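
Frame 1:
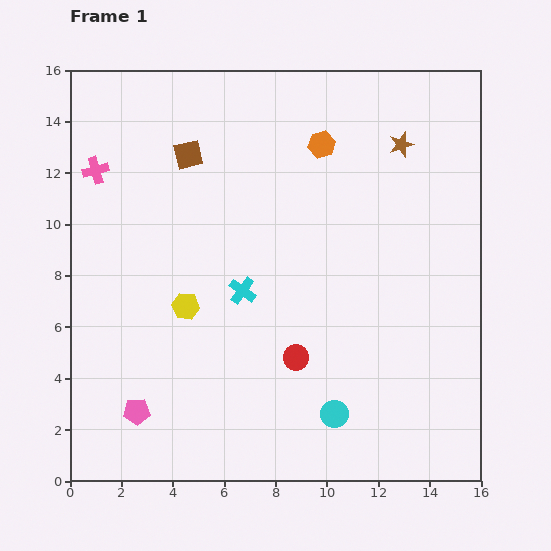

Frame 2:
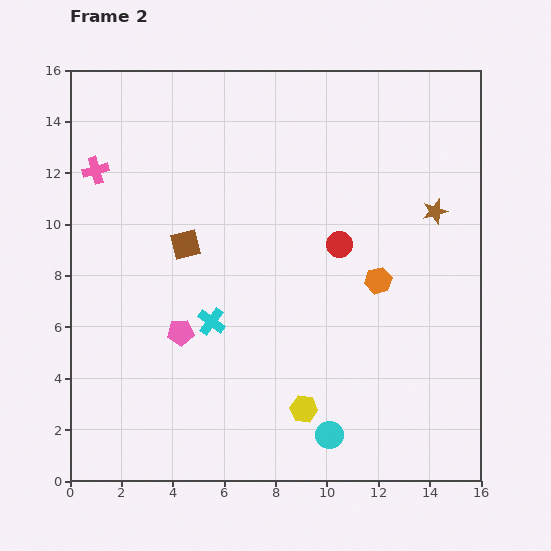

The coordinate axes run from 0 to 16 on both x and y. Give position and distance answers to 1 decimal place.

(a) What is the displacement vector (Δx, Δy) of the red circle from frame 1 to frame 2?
(1.7, 4.4)

The red circle was at (8.8, 4.8) in frame 1 and (10.5, 9.2) in frame 2.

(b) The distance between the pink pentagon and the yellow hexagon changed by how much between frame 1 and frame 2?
+1.2

Distance in frame 1: 4.5. Distance in frame 2: 5.7.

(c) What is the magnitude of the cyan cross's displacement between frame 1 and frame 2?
1.7

The cyan cross moved from (6.7, 7.4) to (5.5, 6.2), a distance of √(1.2² + 1.2²) ≈ 1.7.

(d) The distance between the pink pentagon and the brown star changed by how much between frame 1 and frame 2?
-3.6

Distance in frame 1: 14.6. Distance in frame 2: 11.0.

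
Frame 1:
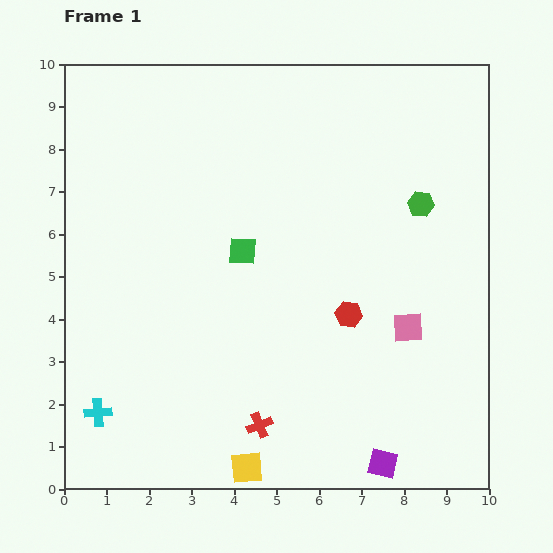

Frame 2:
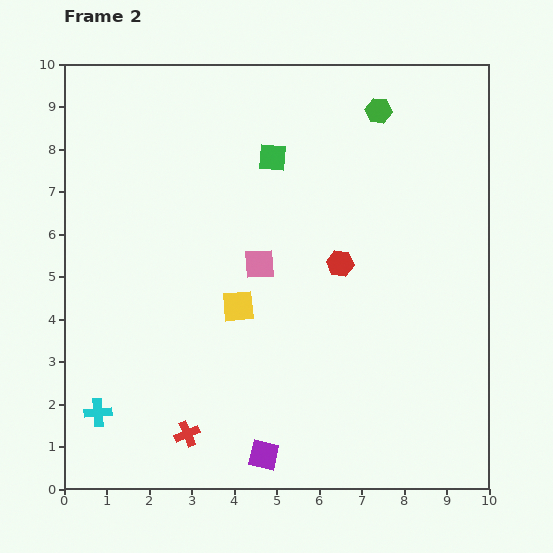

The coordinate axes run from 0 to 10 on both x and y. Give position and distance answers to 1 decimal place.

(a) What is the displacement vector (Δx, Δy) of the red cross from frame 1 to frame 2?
(-1.7, -0.2)

The red cross was at (4.6, 1.5) in frame 1 and (2.9, 1.3) in frame 2.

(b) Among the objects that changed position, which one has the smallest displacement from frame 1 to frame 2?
the red hexagon

(moved 1.2)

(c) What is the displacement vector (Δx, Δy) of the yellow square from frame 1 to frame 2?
(-0.2, 3.8)

The yellow square was at (4.3, 0.5) in frame 1 and (4.1, 4.3) in frame 2.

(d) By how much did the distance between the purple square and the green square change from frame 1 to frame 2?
+1.0

Distance in frame 1: 6.0. Distance in frame 2: 7.0.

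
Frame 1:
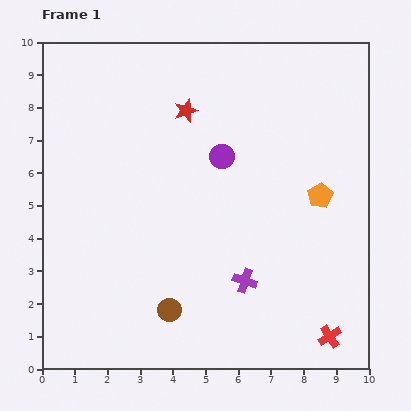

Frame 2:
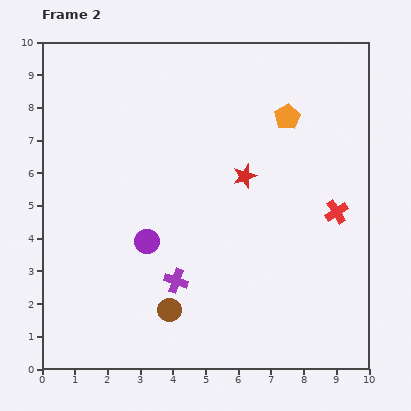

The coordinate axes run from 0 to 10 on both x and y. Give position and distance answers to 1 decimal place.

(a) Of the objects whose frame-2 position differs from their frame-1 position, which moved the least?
the purple cross

(moved 2.1)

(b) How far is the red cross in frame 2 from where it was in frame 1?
3.8

The red cross moved from (8.8, 1.0) to (9.0, 4.8), a distance of √(0.2² + 3.8²) ≈ 3.8.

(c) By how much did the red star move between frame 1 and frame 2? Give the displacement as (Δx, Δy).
(1.8, -2.0)

The red star was at (4.4, 7.9) in frame 1 and (6.2, 5.9) in frame 2.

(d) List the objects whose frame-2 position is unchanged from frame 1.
the brown circle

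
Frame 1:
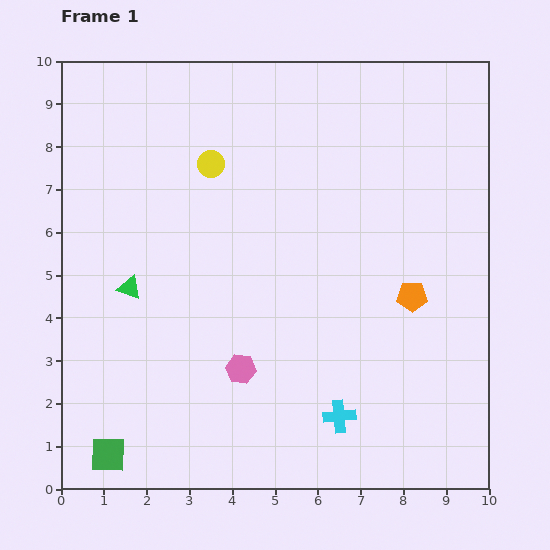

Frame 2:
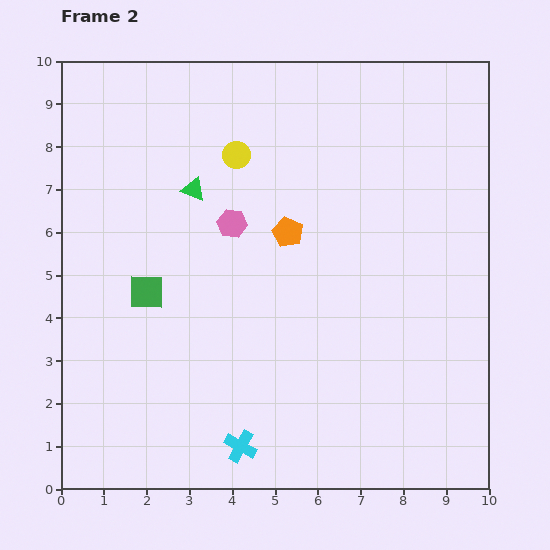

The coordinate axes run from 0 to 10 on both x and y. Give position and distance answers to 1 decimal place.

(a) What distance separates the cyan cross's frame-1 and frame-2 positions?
2.4

The cyan cross moved from (6.5, 1.7) to (4.2, 1.0), a distance of √(2.3² + 0.7²) ≈ 2.4.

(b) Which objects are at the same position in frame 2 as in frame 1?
none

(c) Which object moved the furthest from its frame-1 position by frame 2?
the green square

(moved 3.9; next 3.4)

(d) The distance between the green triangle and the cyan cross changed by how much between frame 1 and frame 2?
+0.4

Distance in frame 1: 5.7. Distance in frame 2: 6.1.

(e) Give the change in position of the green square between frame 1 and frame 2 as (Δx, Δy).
(0.9, 3.8)

The green square was at (1.1, 0.8) in frame 1 and (2.0, 4.6) in frame 2.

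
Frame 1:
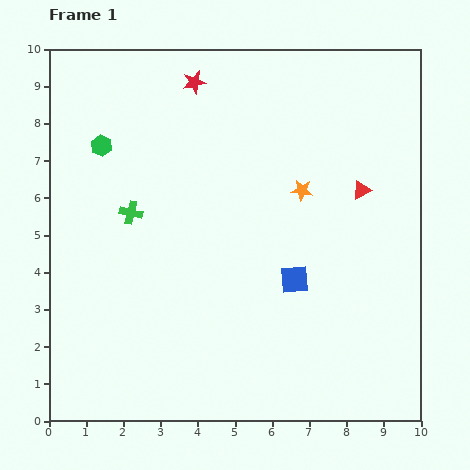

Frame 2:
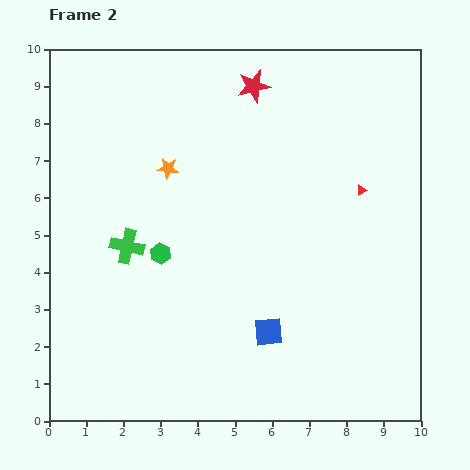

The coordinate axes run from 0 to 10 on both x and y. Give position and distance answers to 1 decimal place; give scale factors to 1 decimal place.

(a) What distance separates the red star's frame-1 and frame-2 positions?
1.6

The red star moved from (3.9, 9.1) to (5.5, 9.0), a distance of √(1.6² + 0.1²) ≈ 1.6.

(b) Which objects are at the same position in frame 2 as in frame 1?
the red triangle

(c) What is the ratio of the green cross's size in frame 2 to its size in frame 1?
1.5×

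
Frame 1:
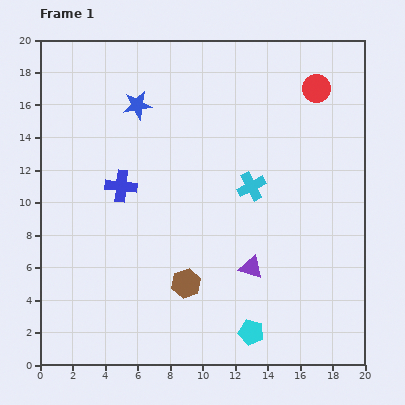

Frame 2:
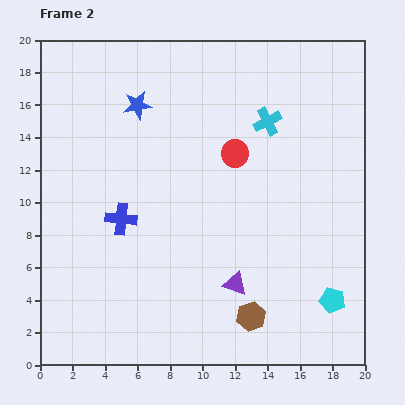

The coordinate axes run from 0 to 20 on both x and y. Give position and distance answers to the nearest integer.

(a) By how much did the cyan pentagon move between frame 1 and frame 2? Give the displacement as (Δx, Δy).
(5, 2)

The cyan pentagon was at (13, 2) in frame 1 and (18, 4) in frame 2.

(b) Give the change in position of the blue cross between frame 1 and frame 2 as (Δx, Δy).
(0, -2)

The blue cross was at (5, 11) in frame 1 and (5, 9) in frame 2.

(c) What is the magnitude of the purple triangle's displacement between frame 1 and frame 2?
1

The purple triangle moved from (13, 6) to (12, 5), a distance of √(1² + 1²) ≈ 1.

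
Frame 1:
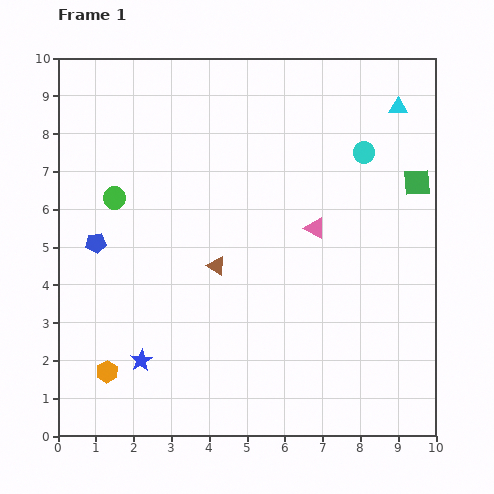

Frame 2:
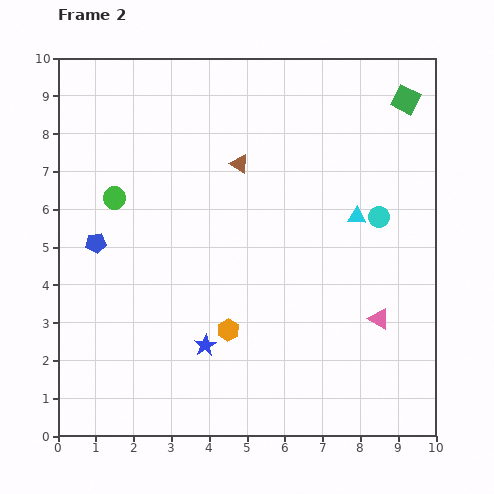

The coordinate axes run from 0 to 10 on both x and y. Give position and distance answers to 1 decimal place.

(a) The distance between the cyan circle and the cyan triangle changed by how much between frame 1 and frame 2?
-0.9

Distance in frame 1: 1.5. Distance in frame 2: 0.6.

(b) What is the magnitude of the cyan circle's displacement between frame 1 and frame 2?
1.7

The cyan circle moved from (8.1, 7.5) to (8.5, 5.8), a distance of √(0.4² + 1.7²) ≈ 1.7.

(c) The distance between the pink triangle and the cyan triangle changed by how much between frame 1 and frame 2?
-1.1

Distance in frame 1: 3.9. Distance in frame 2: 2.8.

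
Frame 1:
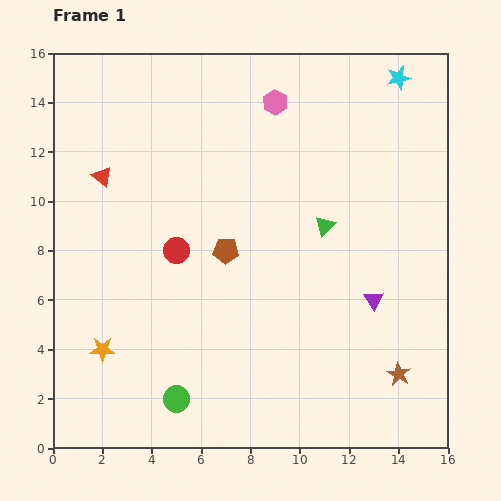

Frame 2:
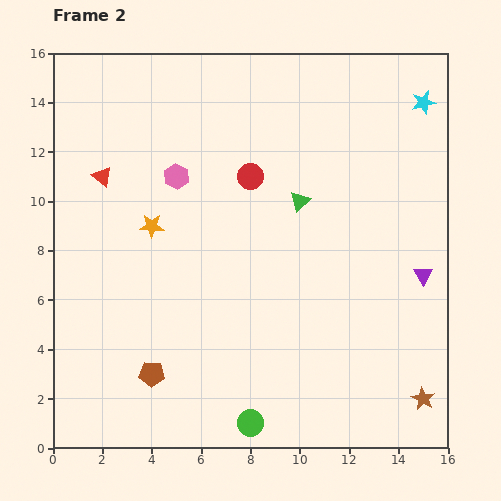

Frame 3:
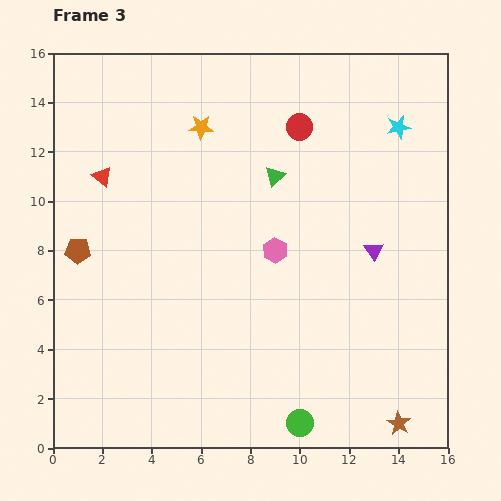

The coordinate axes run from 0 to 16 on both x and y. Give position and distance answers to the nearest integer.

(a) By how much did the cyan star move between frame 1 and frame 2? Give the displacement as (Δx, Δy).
(1, -1)

The cyan star was at (14, 15) in frame 1 and (15, 14) in frame 2.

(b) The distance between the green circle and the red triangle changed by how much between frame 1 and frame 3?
+4

Distance in frame 1: 9. Distance in frame 3: 13.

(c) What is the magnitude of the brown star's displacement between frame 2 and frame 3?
1

The brown star moved from (15, 2) to (14, 1), a distance of √(1² + 1²) ≈ 1.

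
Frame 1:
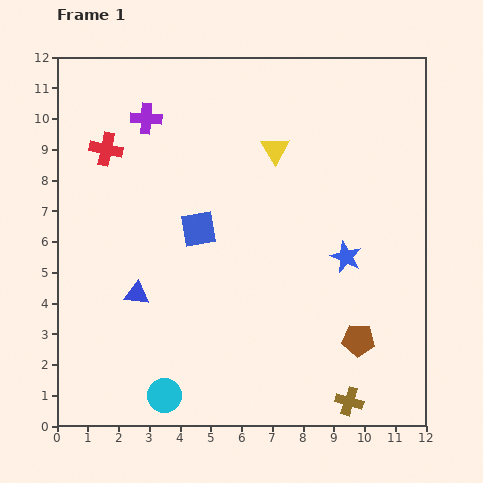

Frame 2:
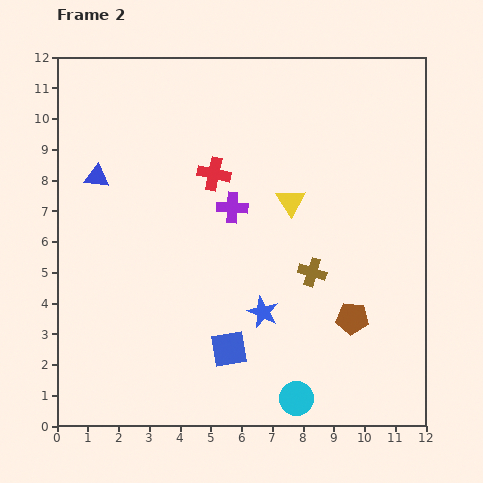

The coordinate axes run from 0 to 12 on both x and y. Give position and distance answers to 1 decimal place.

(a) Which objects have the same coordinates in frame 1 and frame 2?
none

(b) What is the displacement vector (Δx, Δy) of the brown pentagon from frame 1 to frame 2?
(-0.2, 0.7)

The brown pentagon was at (9.8, 2.8) in frame 1 and (9.6, 3.5) in frame 2.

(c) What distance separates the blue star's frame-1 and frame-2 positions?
3.2

The blue star moved from (9.4, 5.5) to (6.7, 3.7), a distance of √(2.7² + 1.8²) ≈ 3.2.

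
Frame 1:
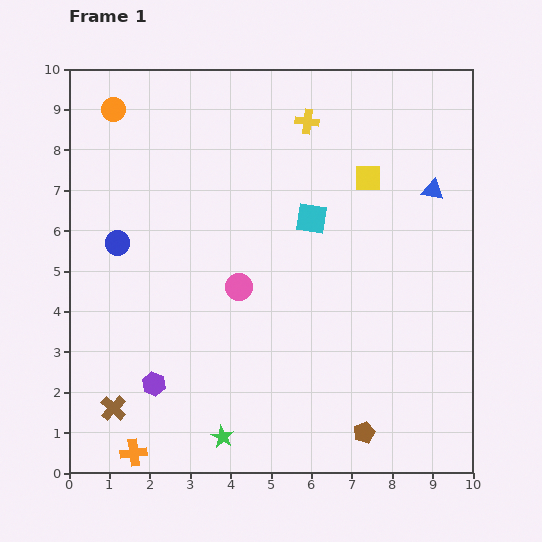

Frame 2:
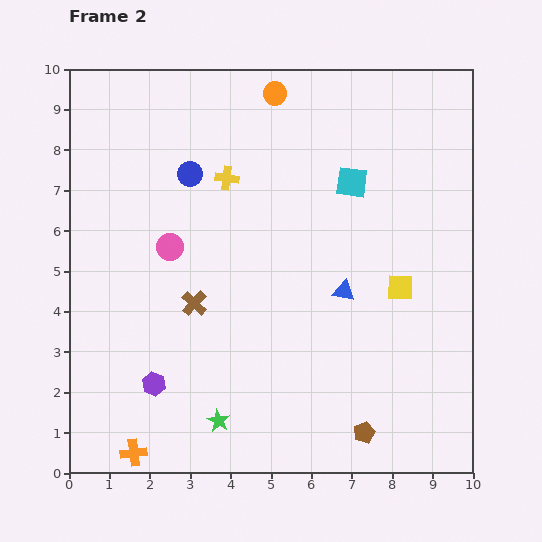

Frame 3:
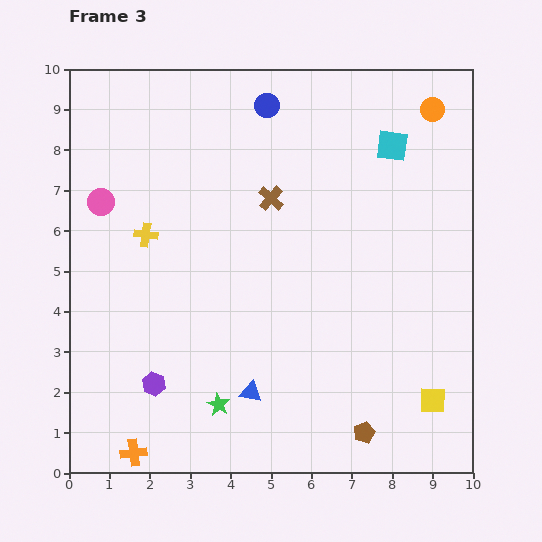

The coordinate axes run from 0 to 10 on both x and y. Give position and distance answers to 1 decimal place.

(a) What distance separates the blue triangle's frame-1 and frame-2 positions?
3.3

The blue triangle moved from (9.0, 7.0) to (6.8, 4.5), a distance of √(2.2² + 2.5²) ≈ 3.3.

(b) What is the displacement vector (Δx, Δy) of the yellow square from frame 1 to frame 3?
(1.6, -5.5)

The yellow square was at (7.4, 7.3) in frame 1 and (9.0, 1.8) in frame 3.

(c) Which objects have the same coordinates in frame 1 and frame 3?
the purple hexagon, the brown pentagon, the orange cross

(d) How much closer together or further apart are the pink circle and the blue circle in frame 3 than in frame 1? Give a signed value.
+1.6

Distance in frame 1: 3.2. Distance in frame 3: 4.8.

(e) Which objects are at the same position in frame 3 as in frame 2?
the purple hexagon, the brown pentagon, the orange cross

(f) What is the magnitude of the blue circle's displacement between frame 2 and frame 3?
2.5

The blue circle moved from (3.0, 7.4) to (4.9, 9.1), a distance of √(1.9² + 1.7²) ≈ 2.5.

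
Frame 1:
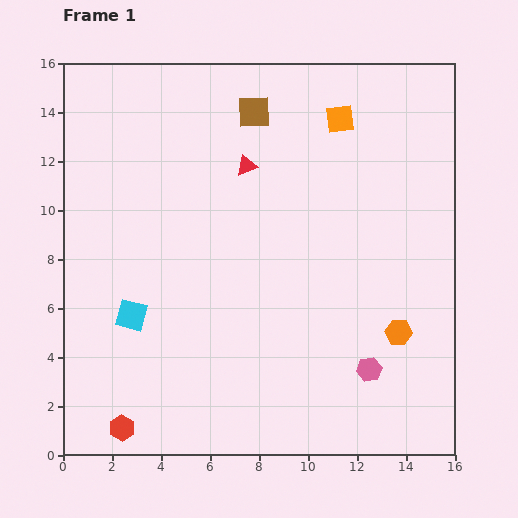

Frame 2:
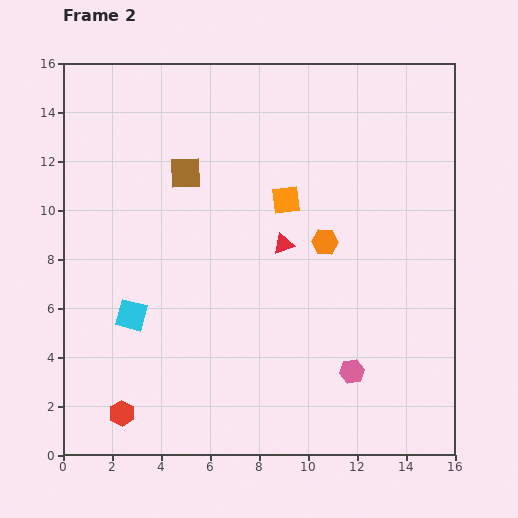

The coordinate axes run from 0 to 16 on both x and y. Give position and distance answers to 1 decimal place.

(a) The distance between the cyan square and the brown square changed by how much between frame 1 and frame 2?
-3.5

Distance in frame 1: 9.7. Distance in frame 2: 6.2.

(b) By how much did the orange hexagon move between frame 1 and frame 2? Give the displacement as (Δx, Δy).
(-3.0, 3.7)

The orange hexagon was at (13.7, 5.0) in frame 1 and (10.7, 8.7) in frame 2.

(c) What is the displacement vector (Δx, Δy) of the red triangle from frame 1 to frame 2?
(1.5, -3.2)

The red triangle was at (7.5, 11.8) in frame 1 and (9.0, 8.6) in frame 2.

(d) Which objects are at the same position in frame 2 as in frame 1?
the cyan square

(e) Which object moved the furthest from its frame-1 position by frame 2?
the orange hexagon

(moved 4.8; next 4.0)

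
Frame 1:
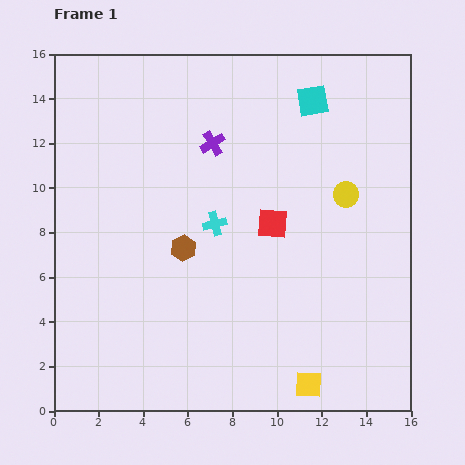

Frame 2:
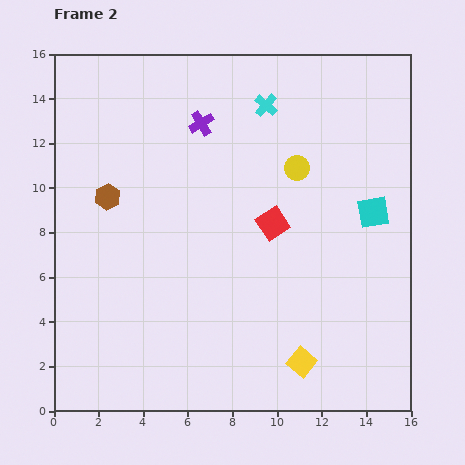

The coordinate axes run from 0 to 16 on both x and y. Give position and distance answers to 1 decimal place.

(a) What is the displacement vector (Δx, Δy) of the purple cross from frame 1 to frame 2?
(-0.5, 0.9)

The purple cross was at (7.1, 12.0) in frame 1 and (6.6, 12.9) in frame 2.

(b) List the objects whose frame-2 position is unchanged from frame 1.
the red square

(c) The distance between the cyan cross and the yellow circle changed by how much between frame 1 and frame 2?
-2.9

Distance in frame 1: 6.0. Distance in frame 2: 3.1.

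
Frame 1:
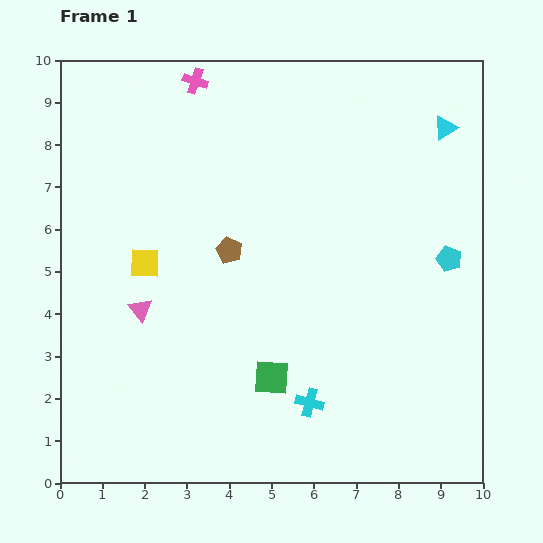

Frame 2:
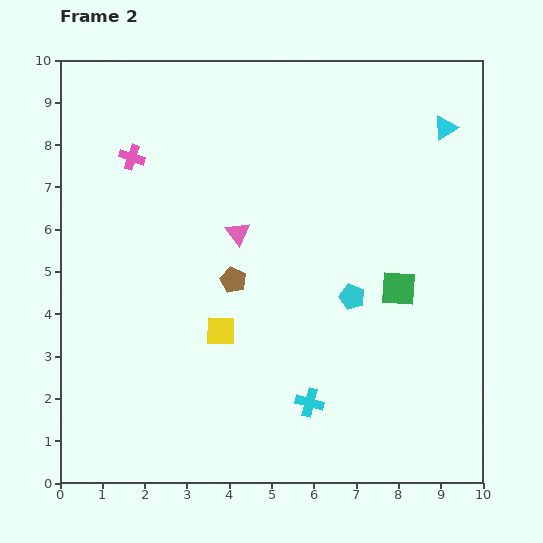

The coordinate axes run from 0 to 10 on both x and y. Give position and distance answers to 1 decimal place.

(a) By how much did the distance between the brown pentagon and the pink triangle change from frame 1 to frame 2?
-1.4

Distance in frame 1: 2.5. Distance in frame 2: 1.1.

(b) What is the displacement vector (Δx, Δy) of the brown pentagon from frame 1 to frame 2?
(0.1, -0.7)

The brown pentagon was at (4.0, 5.5) in frame 1 and (4.1, 4.8) in frame 2.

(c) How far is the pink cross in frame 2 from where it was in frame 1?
2.3

The pink cross moved from (3.2, 9.5) to (1.7, 7.7), a distance of √(1.5² + 1.8²) ≈ 2.3.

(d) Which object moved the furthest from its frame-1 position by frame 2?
the green square

(moved 3.7; next 2.9)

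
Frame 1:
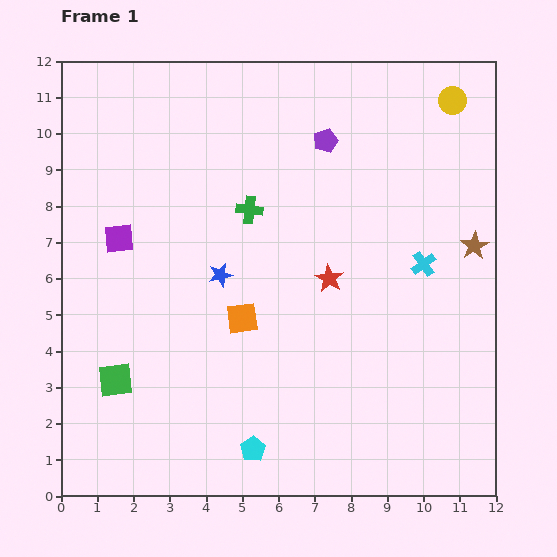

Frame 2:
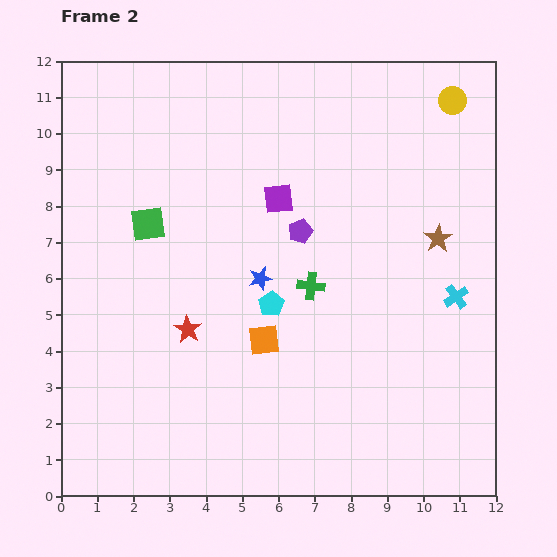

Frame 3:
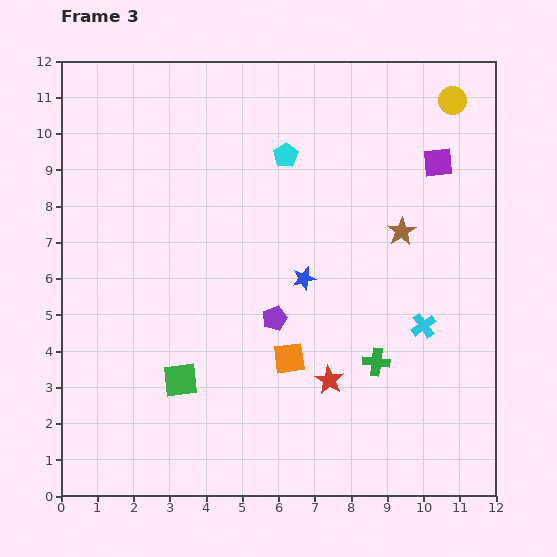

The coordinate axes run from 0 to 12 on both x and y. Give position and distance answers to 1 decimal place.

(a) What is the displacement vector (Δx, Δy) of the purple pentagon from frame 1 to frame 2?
(-0.7, -2.5)

The purple pentagon was at (7.3, 9.8) in frame 1 and (6.6, 7.3) in frame 2.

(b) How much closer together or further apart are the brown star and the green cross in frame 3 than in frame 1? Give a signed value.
-2.6

Distance in frame 1: 6.3. Distance in frame 3: 3.7.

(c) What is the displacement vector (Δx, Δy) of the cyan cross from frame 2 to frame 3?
(-0.9, -0.8)

The cyan cross was at (10.9, 5.5) in frame 2 and (10.0, 4.7) in frame 3.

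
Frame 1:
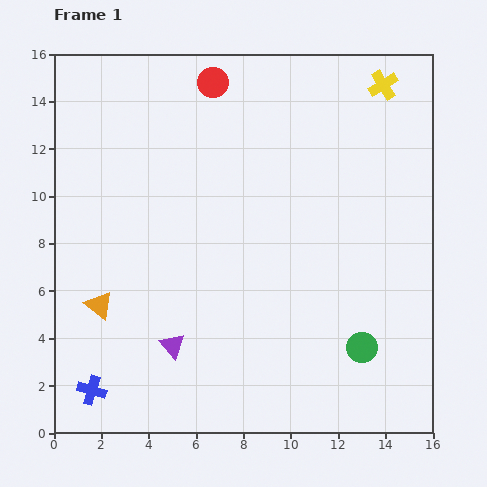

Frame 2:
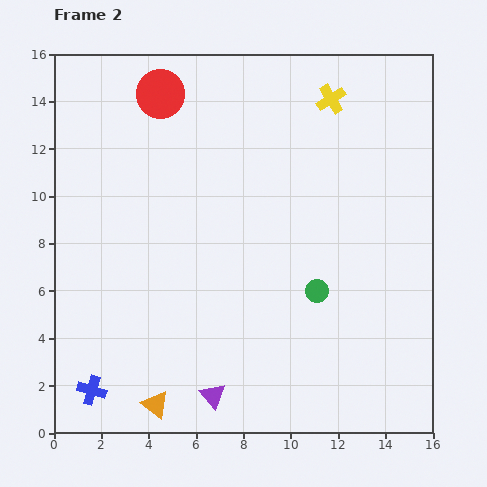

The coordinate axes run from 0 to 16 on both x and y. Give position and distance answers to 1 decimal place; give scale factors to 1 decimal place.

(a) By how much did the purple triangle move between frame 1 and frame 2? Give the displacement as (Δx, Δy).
(1.7, -2.1)

The purple triangle was at (5.0, 3.7) in frame 1 and (6.7, 1.6) in frame 2.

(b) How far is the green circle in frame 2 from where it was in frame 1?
3.1

The green circle moved from (13.0, 3.6) to (11.1, 6.0), a distance of √(1.9² + 2.4²) ≈ 3.1.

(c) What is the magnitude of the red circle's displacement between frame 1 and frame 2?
2.3

The red circle moved from (6.7, 14.8) to (4.5, 14.3), a distance of √(2.2² + 0.5²) ≈ 2.3.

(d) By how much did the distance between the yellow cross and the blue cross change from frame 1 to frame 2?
-1.9

Distance in frame 1: 17.8. Distance in frame 2: 15.9.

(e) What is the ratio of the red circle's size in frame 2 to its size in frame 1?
1.6×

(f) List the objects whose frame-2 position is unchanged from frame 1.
the blue cross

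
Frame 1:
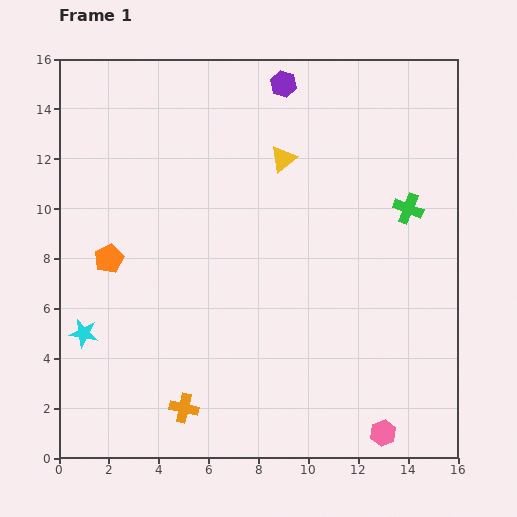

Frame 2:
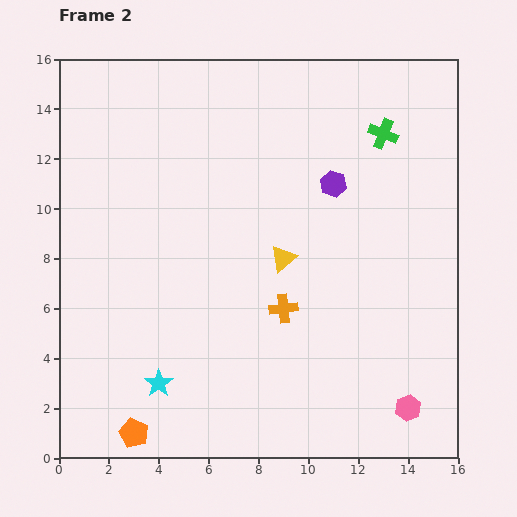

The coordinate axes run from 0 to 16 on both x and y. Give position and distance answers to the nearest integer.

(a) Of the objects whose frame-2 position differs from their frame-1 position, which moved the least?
the pink hexagon

(moved 1)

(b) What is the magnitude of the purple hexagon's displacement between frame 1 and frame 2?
4

The purple hexagon moved from (9, 15) to (11, 11), a distance of √(2² + 4²) ≈ 4.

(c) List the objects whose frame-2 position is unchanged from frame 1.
none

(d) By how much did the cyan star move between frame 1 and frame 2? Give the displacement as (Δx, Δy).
(3, -2)

The cyan star was at (1, 5) in frame 1 and (4, 3) in frame 2.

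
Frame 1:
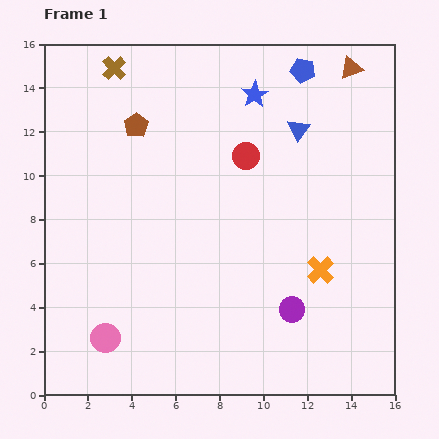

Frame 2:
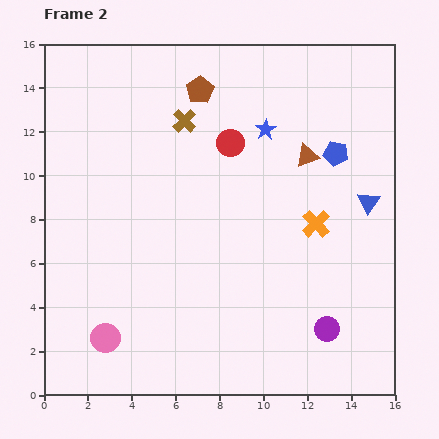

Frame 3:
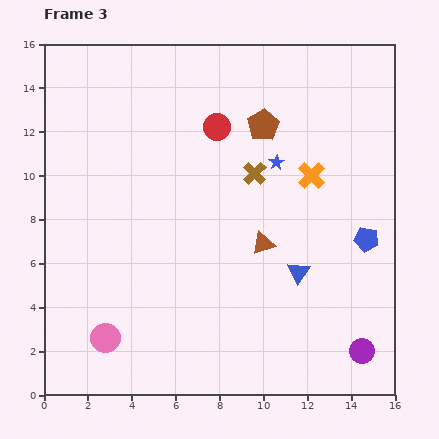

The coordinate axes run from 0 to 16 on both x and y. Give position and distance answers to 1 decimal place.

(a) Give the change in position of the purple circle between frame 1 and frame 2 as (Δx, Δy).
(1.6, -0.9)

The purple circle was at (11.3, 3.9) in frame 1 and (12.9, 3.0) in frame 2.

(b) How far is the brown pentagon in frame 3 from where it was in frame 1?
5.8

The brown pentagon moved from (4.2, 12.3) to (10.0, 12.3), a distance of √(5.8² + 0.0²) ≈ 5.8.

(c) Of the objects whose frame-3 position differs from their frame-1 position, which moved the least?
the red circle

(moved 1.8)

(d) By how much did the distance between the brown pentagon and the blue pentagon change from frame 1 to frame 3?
-1.0

Distance in frame 1: 8.0. Distance in frame 3: 7.0.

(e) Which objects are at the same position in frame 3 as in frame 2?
the pink circle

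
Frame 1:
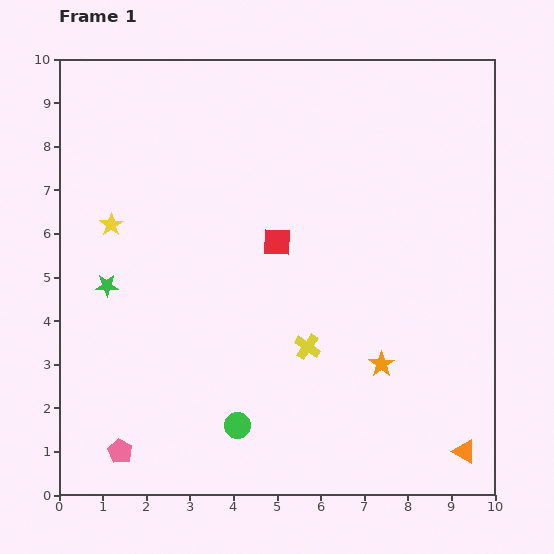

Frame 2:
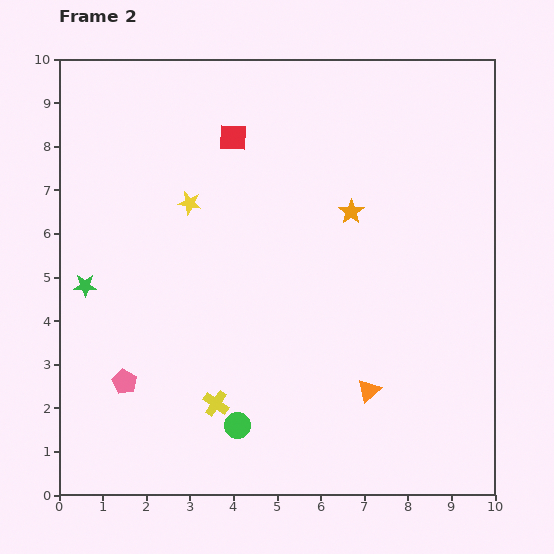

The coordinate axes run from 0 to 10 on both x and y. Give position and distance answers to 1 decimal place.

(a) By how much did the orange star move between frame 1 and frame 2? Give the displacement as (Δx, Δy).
(-0.7, 3.5)

The orange star was at (7.4, 3.0) in frame 1 and (6.7, 6.5) in frame 2.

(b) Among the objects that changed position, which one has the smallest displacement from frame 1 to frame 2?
the green star

(moved 0.5)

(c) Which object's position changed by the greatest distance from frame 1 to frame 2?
the orange star

(moved 3.6; next 2.6)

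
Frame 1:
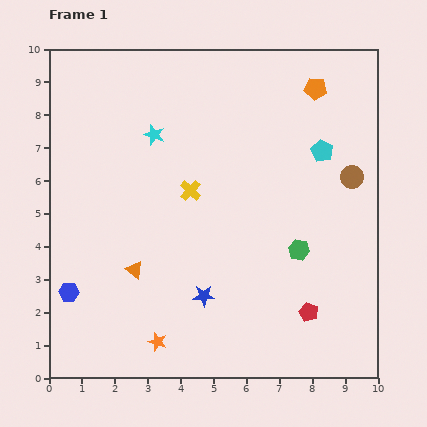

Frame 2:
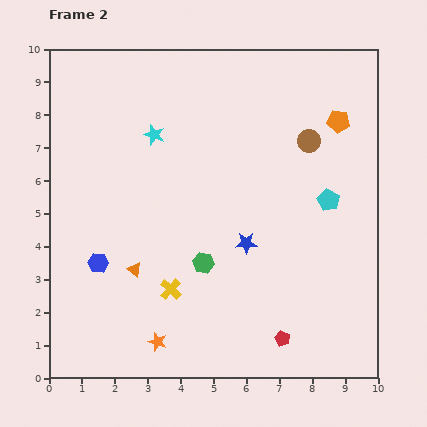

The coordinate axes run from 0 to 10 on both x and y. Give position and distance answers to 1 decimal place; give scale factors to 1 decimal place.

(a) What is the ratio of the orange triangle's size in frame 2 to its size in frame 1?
0.8×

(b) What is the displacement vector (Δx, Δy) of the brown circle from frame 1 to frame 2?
(-1.3, 1.1)

The brown circle was at (9.2, 6.1) in frame 1 and (7.9, 7.2) in frame 2.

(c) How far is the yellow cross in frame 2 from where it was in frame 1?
3.1

The yellow cross moved from (4.3, 5.7) to (3.7, 2.7), a distance of √(0.6² + 3.0²) ≈ 3.1.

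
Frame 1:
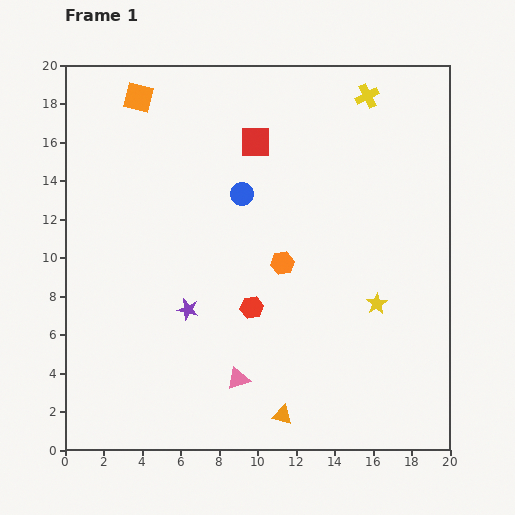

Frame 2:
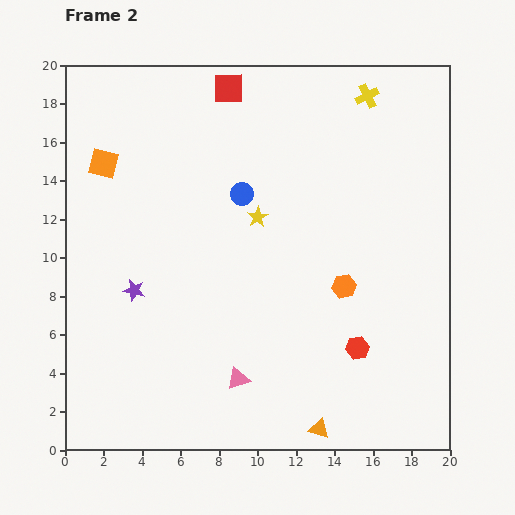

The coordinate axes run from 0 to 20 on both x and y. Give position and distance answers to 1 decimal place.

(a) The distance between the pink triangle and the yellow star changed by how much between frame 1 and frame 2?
+0.3

Distance in frame 1: 8.2. Distance in frame 2: 8.5.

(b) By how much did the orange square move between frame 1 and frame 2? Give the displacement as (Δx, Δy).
(-1.8, -3.4)

The orange square was at (3.8, 18.3) in frame 1 and (2.0, 14.9) in frame 2.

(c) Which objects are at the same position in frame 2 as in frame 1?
the pink triangle, the yellow cross, the blue circle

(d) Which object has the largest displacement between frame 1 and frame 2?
the yellow star

(moved 7.7; next 5.9)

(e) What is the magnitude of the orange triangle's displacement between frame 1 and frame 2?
2.0

The orange triangle moved from (11.3, 1.8) to (13.2, 1.1), a distance of √(1.9² + 0.7²) ≈ 2.0.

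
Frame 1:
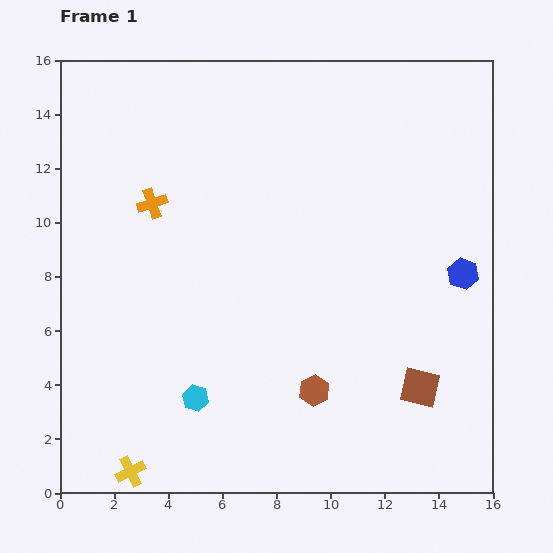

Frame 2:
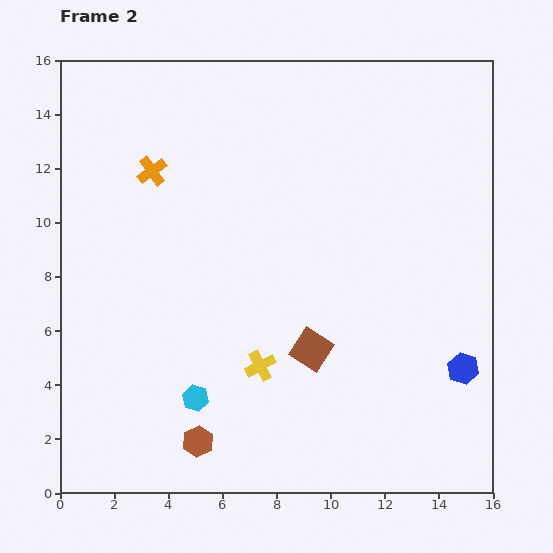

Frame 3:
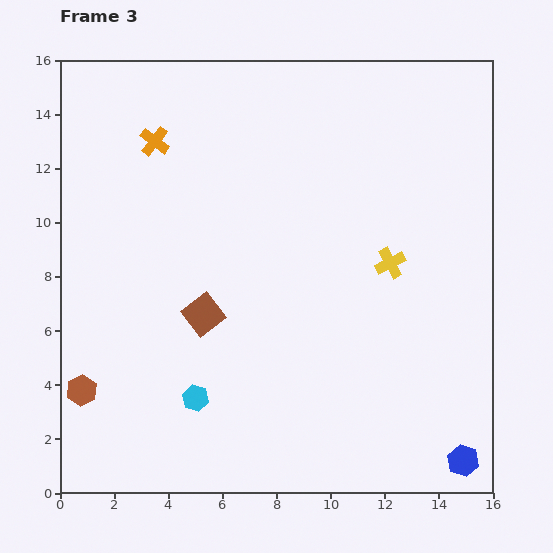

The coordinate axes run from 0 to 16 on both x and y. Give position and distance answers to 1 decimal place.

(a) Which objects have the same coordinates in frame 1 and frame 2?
the cyan hexagon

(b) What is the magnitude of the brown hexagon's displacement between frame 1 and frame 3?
8.6

The brown hexagon moved from (9.4, 3.8) to (0.8, 3.8), a distance of √(8.6² + 0.0²) ≈ 8.6.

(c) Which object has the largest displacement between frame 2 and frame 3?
the yellow cross

(moved 6.1; next 4.7)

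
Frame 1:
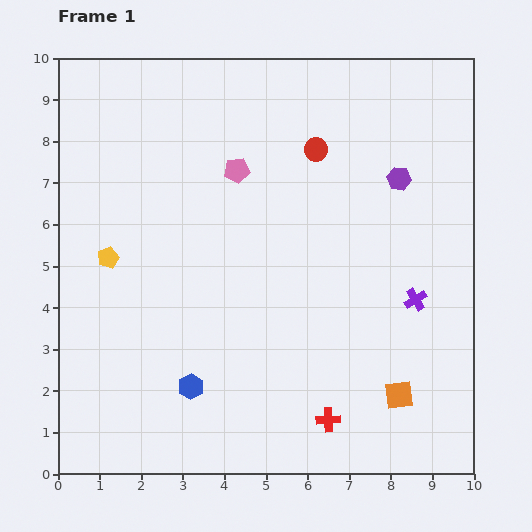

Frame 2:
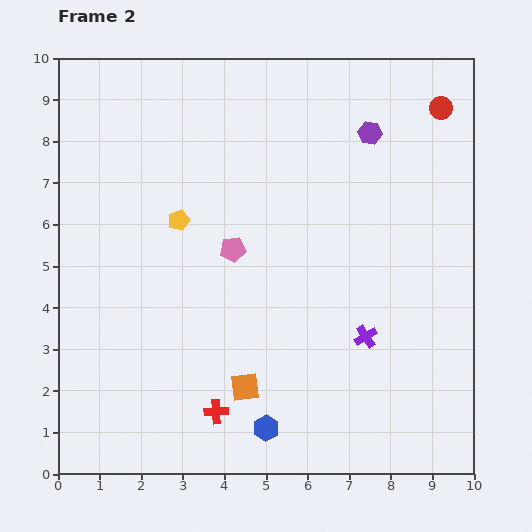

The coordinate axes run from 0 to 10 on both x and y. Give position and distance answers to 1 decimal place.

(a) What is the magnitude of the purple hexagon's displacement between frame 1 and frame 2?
1.3

The purple hexagon moved from (8.2, 7.1) to (7.5, 8.2), a distance of √(0.7² + 1.1²) ≈ 1.3.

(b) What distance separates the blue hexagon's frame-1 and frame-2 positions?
2.1

The blue hexagon moved from (3.2, 2.1) to (5.0, 1.1), a distance of √(1.8² + 1.0²) ≈ 2.1.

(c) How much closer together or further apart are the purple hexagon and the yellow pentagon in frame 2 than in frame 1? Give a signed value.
-2.2

Distance in frame 1: 7.3. Distance in frame 2: 5.1.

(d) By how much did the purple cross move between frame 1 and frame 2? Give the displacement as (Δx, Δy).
(-1.2, -0.9)

The purple cross was at (8.6, 4.2) in frame 1 and (7.4, 3.3) in frame 2.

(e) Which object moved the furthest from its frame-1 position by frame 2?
the orange square

(moved 3.7; next 3.2)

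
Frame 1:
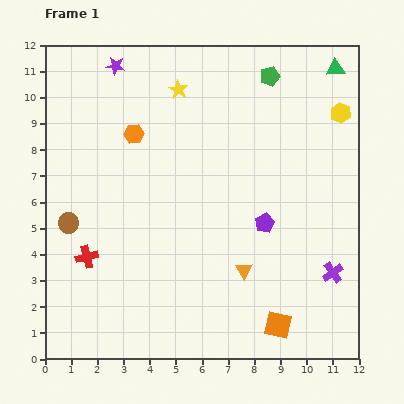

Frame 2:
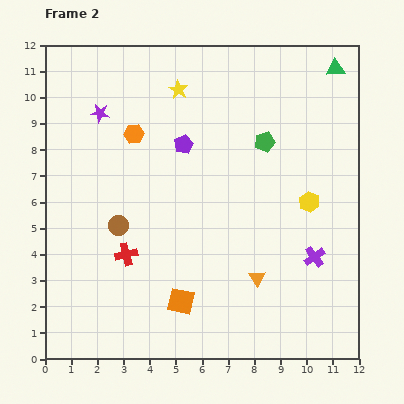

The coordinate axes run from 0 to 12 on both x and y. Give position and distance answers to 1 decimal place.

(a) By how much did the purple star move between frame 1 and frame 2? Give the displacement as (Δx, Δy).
(-0.6, -1.8)

The purple star was at (2.7, 11.2) in frame 1 and (2.1, 9.4) in frame 2.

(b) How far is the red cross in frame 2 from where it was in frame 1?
1.5

The red cross moved from (1.6, 3.9) to (3.1, 4.0), a distance of √(1.5² + 0.1²) ≈ 1.5.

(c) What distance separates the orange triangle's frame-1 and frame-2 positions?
0.6

The orange triangle moved from (7.6, 3.4) to (8.1, 3.1), a distance of √(0.5² + 0.3²) ≈ 0.6.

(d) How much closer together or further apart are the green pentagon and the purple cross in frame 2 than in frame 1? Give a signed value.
-3.1

Distance in frame 1: 7.9. Distance in frame 2: 4.8.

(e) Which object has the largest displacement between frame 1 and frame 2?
the purple pentagon

(moved 4.3; next 3.8)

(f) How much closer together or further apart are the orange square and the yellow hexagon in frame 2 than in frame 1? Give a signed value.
-2.2

Distance in frame 1: 8.4. Distance in frame 2: 6.2.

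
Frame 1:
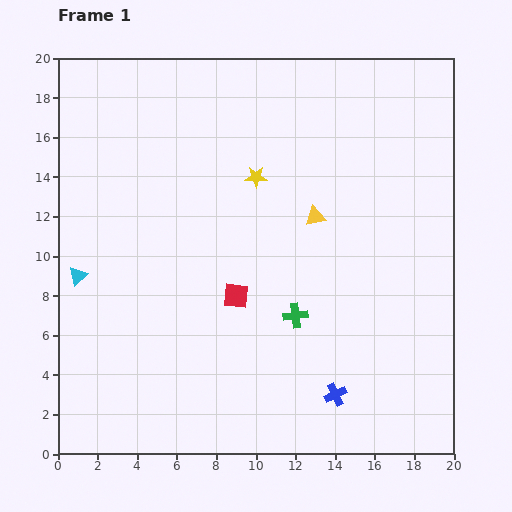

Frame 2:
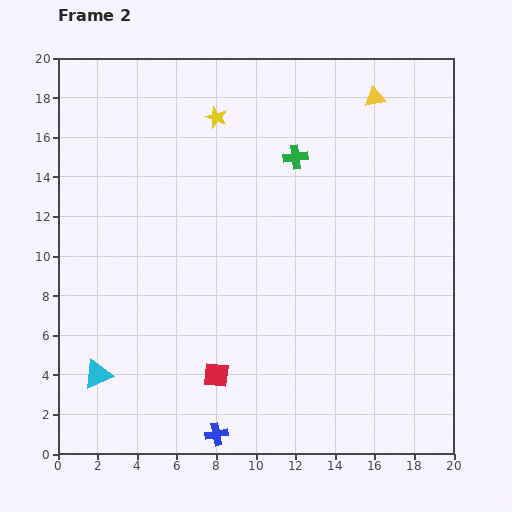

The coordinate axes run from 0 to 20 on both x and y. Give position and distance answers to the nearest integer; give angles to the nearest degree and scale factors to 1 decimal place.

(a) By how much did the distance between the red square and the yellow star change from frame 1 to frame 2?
+7

Distance in frame 1: 6. Distance in frame 2: 13.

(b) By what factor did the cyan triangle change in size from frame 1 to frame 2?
1.6×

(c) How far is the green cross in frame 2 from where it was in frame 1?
8

The green cross moved from (12, 7) to (12, 15), a distance of √(0² + 8²) ≈ 8.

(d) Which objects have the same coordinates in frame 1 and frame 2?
none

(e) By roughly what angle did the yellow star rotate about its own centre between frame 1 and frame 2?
21° clockwise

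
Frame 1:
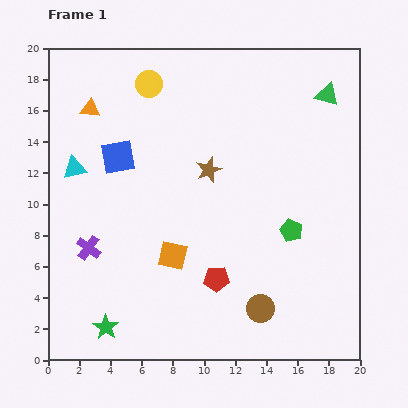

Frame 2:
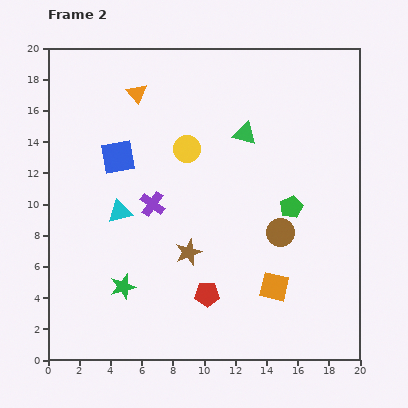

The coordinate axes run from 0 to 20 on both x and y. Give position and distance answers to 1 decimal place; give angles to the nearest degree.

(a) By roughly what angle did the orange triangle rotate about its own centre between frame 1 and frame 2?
45° clockwise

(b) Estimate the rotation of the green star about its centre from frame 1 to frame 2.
22° clockwise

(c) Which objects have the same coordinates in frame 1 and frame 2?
the blue square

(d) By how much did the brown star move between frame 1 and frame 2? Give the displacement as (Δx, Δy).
(-1.3, -5.3)

The brown star was at (10.3, 12.2) in frame 1 and (9.0, 6.9) in frame 2.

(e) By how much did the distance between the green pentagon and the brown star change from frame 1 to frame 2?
+0.6

Distance in frame 1: 6.6. Distance in frame 2: 7.2.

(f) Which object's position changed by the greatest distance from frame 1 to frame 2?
the orange square

(moved 6.8; next 5.9)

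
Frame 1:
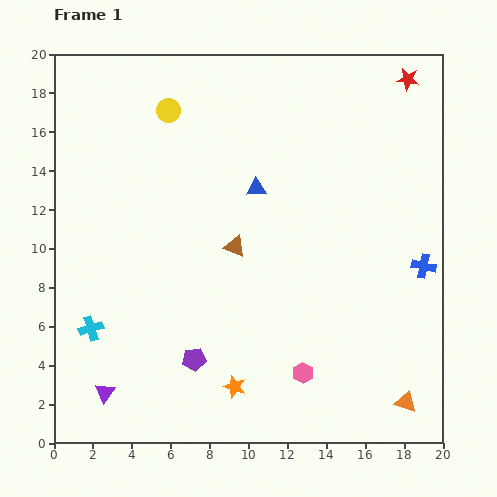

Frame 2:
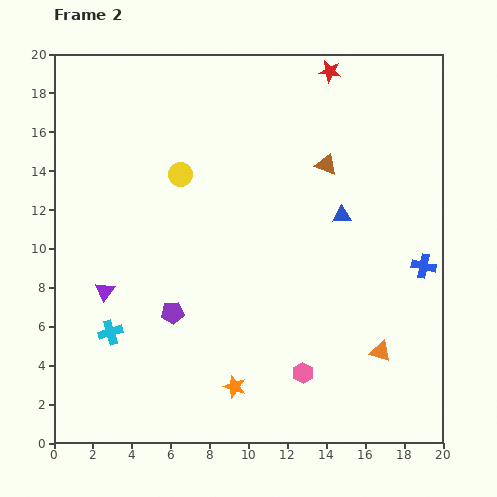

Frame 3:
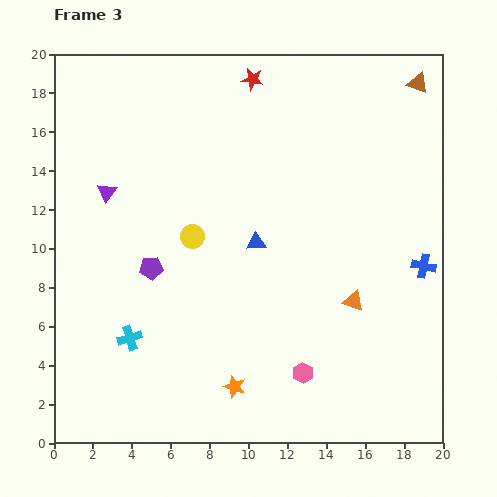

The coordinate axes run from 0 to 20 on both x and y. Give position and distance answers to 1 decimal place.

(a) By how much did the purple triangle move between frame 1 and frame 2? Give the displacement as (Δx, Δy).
(0.0, 5.2)

The purple triangle was at (2.6, 2.6) in frame 1 and (2.6, 7.8) in frame 2.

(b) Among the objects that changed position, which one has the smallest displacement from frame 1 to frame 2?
the cyan cross

(moved 1.0)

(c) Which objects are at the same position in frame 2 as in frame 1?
the orange star, the pink hexagon, the blue cross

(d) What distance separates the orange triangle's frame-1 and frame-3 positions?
5.9

The orange triangle moved from (18.1, 2.1) to (15.4, 7.3), a distance of √(2.7² + 5.2²) ≈ 5.9.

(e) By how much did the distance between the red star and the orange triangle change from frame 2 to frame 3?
-2.1

Distance in frame 2: 14.6. Distance in frame 3: 12.5.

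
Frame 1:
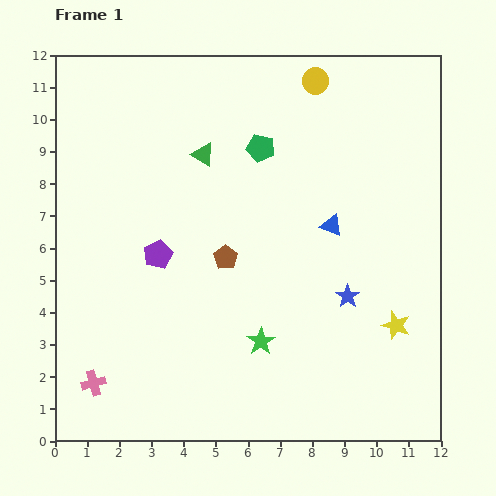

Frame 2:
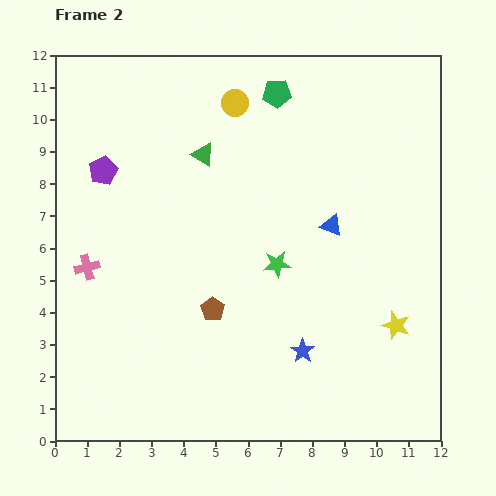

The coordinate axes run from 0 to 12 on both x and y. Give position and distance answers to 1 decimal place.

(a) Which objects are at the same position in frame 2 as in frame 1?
the blue triangle, the yellow star, the green triangle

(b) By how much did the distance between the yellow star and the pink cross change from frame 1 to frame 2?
+0.2

Distance in frame 1: 9.6. Distance in frame 2: 9.8.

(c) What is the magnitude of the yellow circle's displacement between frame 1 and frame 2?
2.6

The yellow circle moved from (8.1, 11.2) to (5.6, 10.5), a distance of √(2.5² + 0.7²) ≈ 2.6.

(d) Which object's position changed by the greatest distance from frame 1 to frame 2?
the pink cross

(moved 3.6; next 3.1)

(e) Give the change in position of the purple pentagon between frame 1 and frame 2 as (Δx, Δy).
(-1.7, 2.6)

The purple pentagon was at (3.2, 5.8) in frame 1 and (1.5, 8.4) in frame 2.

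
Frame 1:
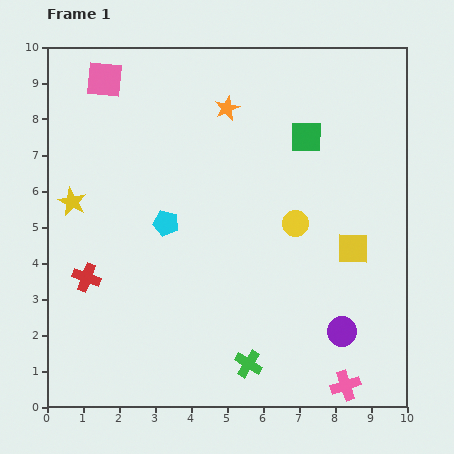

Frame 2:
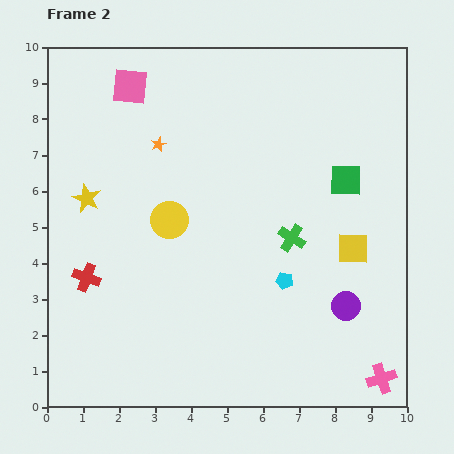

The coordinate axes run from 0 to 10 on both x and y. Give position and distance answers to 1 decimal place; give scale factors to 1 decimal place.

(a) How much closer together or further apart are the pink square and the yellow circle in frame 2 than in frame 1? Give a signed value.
-2.7

Distance in frame 1: 6.6. Distance in frame 2: 3.9.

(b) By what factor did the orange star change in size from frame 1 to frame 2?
0.6×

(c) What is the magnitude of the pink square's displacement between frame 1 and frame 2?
0.7

The pink square moved from (1.6, 9.1) to (2.3, 8.9), a distance of √(0.7² + 0.2²) ≈ 0.7.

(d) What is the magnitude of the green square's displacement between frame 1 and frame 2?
1.6

The green square moved from (7.2, 7.5) to (8.3, 6.3), a distance of √(1.1² + 1.2²) ≈ 1.6.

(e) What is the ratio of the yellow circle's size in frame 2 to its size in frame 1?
1.4×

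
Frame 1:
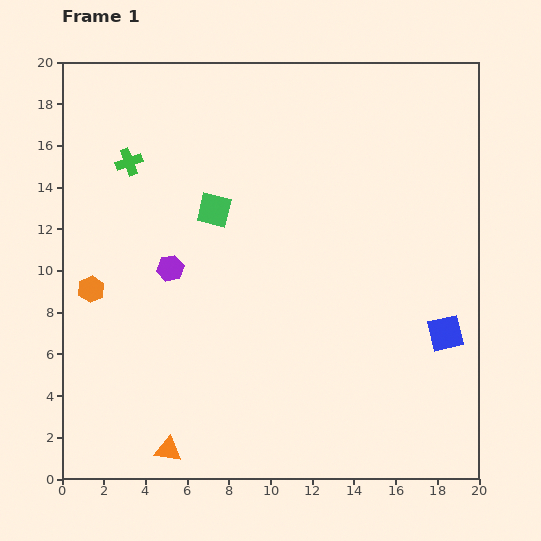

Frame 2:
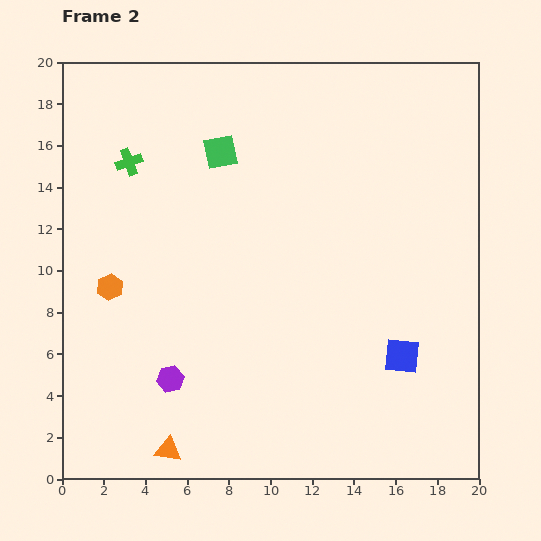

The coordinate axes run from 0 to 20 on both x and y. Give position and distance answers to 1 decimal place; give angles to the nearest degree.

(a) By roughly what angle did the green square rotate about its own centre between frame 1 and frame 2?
24° counter-clockwise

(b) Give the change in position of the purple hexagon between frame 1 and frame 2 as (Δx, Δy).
(0.0, -5.3)

The purple hexagon was at (5.2, 10.1) in frame 1 and (5.2, 4.8) in frame 2.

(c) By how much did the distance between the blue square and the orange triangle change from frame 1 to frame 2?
-2.3

Distance in frame 1: 14.4. Distance in frame 2: 12.1.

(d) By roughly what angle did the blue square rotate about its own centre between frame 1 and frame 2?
19° clockwise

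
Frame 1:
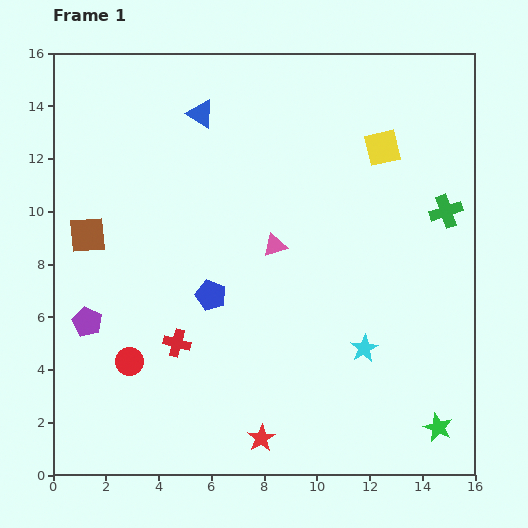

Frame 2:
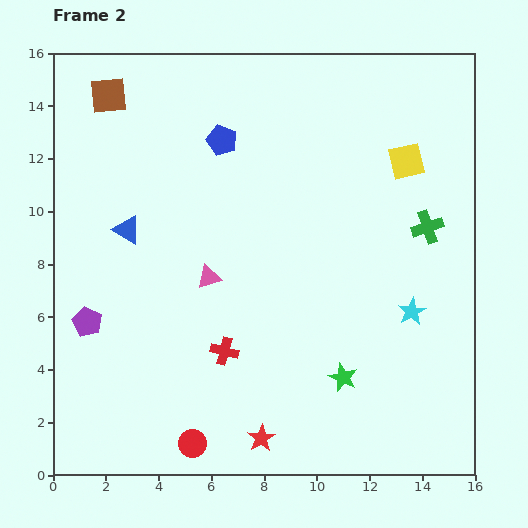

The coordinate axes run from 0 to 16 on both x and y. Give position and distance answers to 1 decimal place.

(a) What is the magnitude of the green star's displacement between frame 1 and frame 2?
4.1

The green star moved from (14.6, 1.8) to (11.0, 3.7), a distance of √(3.6² + 1.9²) ≈ 4.1.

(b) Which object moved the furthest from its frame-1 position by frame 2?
the blue pentagon

(moved 5.9; next 5.4)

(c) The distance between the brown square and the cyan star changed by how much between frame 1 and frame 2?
+2.8

Distance in frame 1: 11.3. Distance in frame 2: 14.1.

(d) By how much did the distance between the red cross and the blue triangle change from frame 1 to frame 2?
-2.8

Distance in frame 1: 8.7. Distance in frame 2: 5.9.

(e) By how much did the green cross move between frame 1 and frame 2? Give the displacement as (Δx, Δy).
(-0.7, -0.6)

The green cross was at (14.9, 10.0) in frame 1 and (14.2, 9.4) in frame 2.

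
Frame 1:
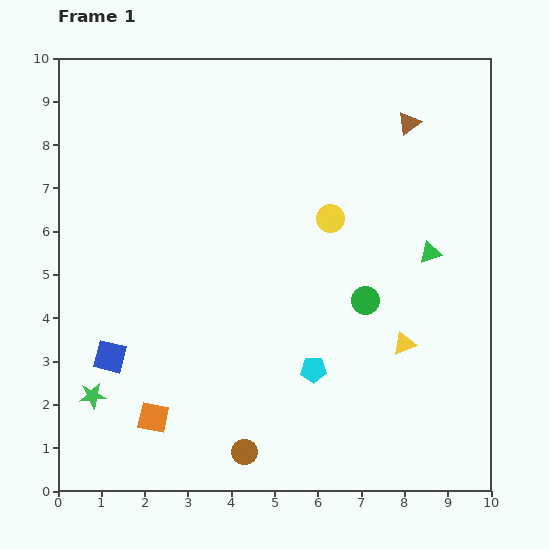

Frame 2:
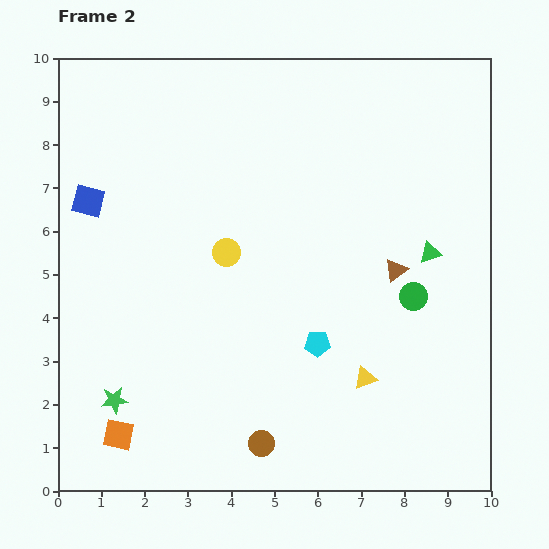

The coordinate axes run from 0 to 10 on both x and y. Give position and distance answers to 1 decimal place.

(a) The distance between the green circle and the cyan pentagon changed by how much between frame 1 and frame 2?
+0.5

Distance in frame 1: 2.0. Distance in frame 2: 2.5.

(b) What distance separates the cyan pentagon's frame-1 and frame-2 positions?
0.6

The cyan pentagon moved from (5.9, 2.8) to (6.0, 3.4), a distance of √(0.1² + 0.6²) ≈ 0.6.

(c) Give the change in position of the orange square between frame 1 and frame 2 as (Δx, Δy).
(-0.8, -0.4)

The orange square was at (2.2, 1.7) in frame 1 and (1.4, 1.3) in frame 2.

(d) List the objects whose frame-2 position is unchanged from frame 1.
the green triangle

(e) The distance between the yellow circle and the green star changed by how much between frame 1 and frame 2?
-2.6

Distance in frame 1: 6.9. Distance in frame 2: 4.3.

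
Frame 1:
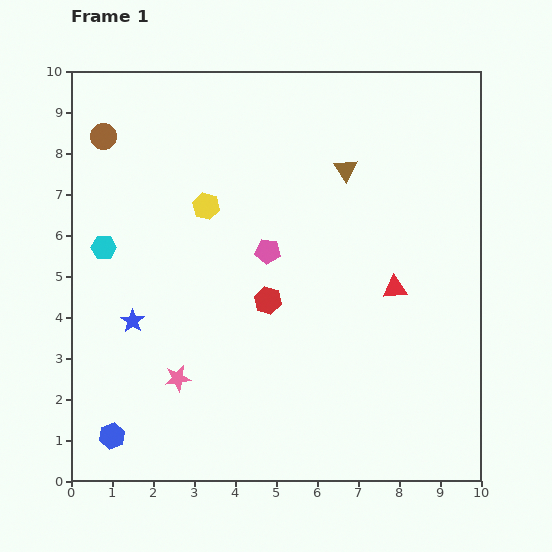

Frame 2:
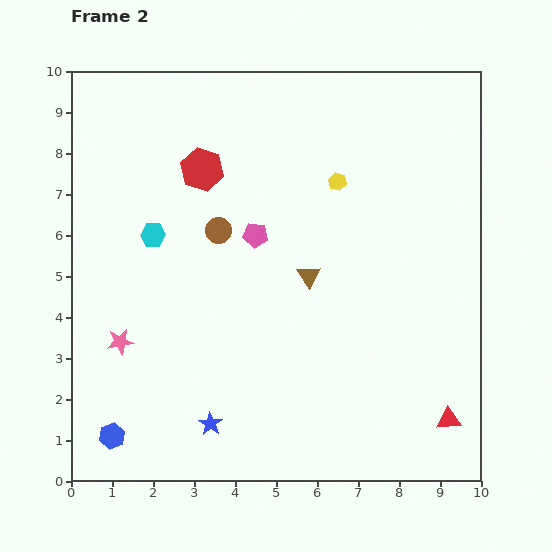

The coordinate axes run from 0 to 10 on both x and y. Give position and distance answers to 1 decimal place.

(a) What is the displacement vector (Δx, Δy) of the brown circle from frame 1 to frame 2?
(2.8, -2.3)

The brown circle was at (0.8, 8.4) in frame 1 and (3.6, 6.1) in frame 2.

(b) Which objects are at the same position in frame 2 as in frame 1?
the blue hexagon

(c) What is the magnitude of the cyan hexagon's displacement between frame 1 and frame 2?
1.2

The cyan hexagon moved from (0.8, 5.7) to (2.0, 6.0), a distance of √(1.2² + 0.3²) ≈ 1.2.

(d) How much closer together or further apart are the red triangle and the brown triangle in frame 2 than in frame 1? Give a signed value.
+1.8

Distance in frame 1: 3.1. Distance in frame 2: 4.9.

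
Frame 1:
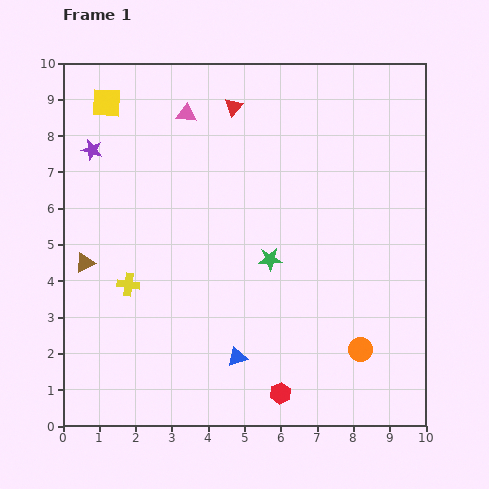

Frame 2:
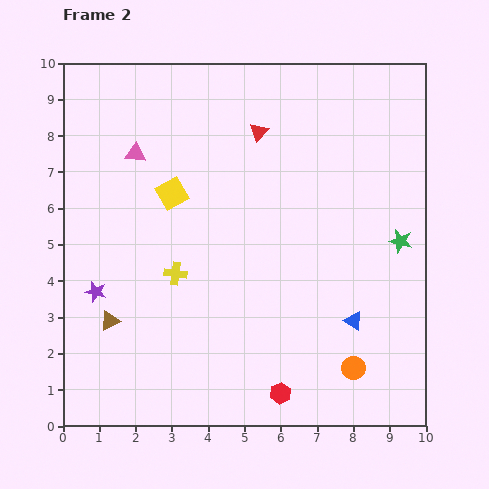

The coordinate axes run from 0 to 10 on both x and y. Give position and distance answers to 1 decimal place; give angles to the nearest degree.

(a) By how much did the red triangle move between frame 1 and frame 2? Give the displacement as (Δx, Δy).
(0.7, -0.7)

The red triangle was at (4.7, 8.8) in frame 1 and (5.4, 8.1) in frame 2.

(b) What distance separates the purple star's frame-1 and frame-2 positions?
3.9

The purple star moved from (0.8, 7.6) to (0.9, 3.7), a distance of √(0.1² + 3.9²) ≈ 3.9.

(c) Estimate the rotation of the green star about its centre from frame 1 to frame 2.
17° clockwise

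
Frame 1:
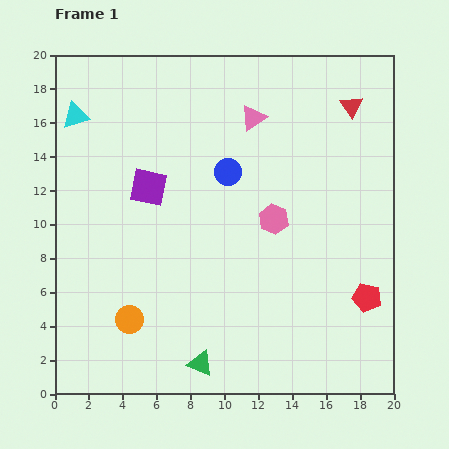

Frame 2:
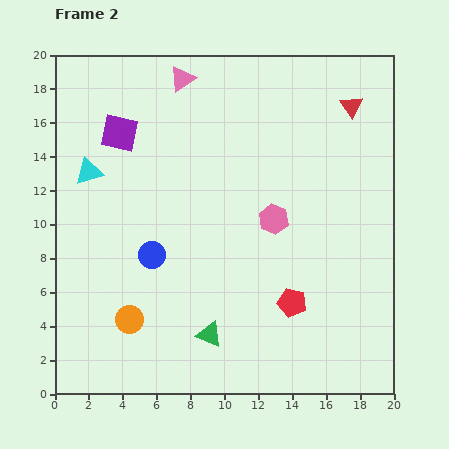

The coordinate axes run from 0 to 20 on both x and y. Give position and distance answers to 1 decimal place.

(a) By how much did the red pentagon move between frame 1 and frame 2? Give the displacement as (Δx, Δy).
(-4.4, -0.3)

The red pentagon was at (18.4, 5.7) in frame 1 and (14.0, 5.4) in frame 2.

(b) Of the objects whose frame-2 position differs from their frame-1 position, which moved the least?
the green triangle

(moved 1.8)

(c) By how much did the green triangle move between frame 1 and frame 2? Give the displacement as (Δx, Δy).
(0.5, 1.7)

The green triangle was at (8.6, 1.8) in frame 1 and (9.1, 3.5) in frame 2.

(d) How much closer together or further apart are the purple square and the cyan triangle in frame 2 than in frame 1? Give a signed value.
-3.1

Distance in frame 1: 6.0. Distance in frame 2: 2.9.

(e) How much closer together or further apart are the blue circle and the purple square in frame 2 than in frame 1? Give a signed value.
+2.6

Distance in frame 1: 4.8. Distance in frame 2: 7.4.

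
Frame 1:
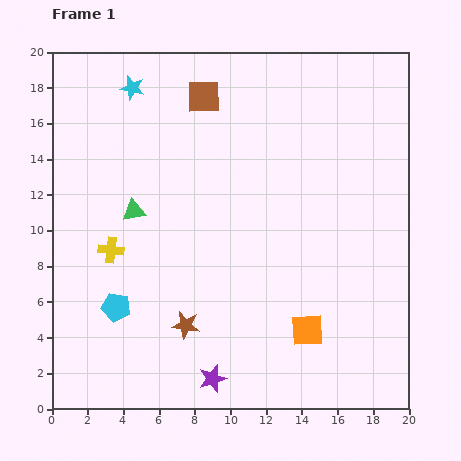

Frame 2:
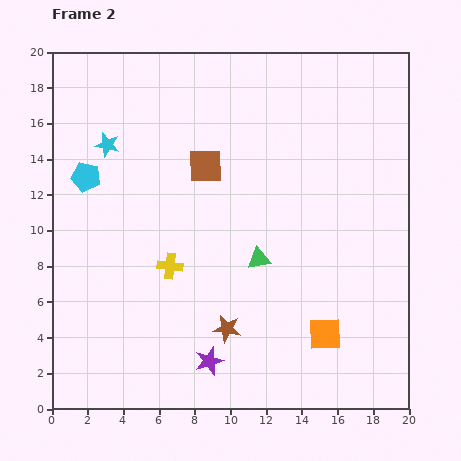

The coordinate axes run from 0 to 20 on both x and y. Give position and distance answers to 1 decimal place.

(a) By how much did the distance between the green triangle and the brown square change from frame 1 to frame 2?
-1.5

Distance in frame 1: 7.5. Distance in frame 2: 6.0.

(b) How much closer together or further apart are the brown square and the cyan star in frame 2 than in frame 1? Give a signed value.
+1.6

Distance in frame 1: 4.0. Distance in frame 2: 5.6.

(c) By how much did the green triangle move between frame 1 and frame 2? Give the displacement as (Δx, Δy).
(7.0, -2.7)

The green triangle was at (4.6, 11.1) in frame 1 and (11.6, 8.4) in frame 2.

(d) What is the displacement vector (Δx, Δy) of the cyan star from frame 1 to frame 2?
(-1.4, -3.2)

The cyan star was at (4.5, 18.0) in frame 1 and (3.1, 14.8) in frame 2.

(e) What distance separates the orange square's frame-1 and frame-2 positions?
1.0

The orange square moved from (14.3, 4.4) to (15.3, 4.2), a distance of √(1.0² + 0.2²) ≈ 1.0.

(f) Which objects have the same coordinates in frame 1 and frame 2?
none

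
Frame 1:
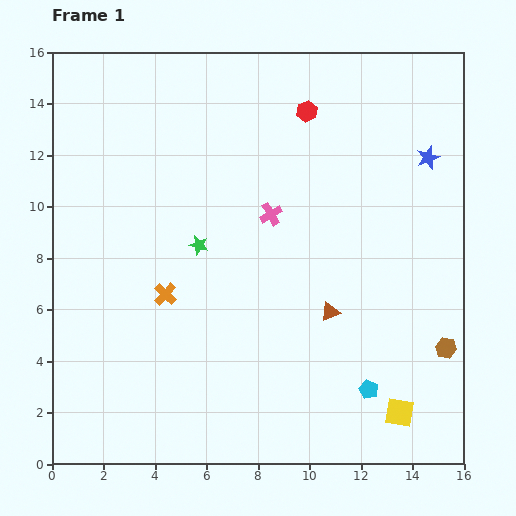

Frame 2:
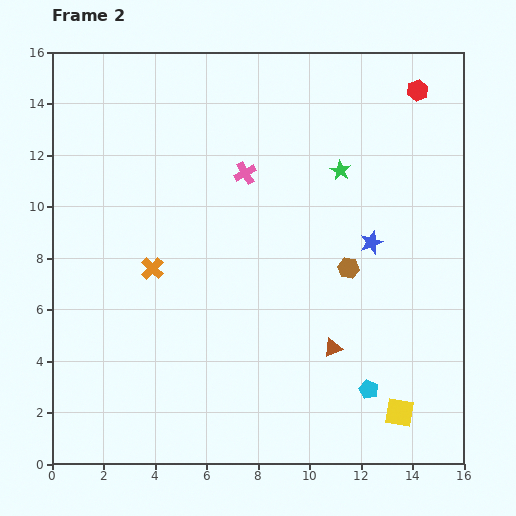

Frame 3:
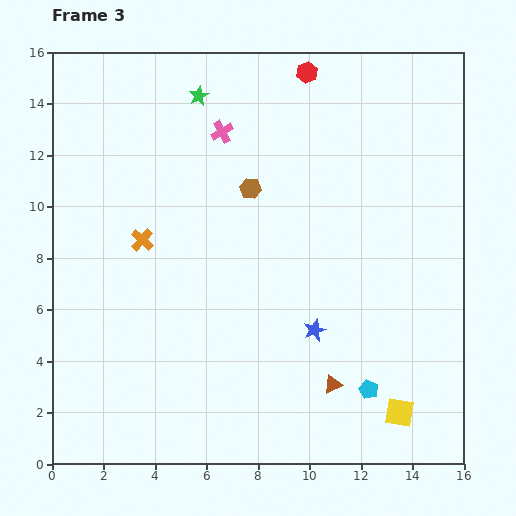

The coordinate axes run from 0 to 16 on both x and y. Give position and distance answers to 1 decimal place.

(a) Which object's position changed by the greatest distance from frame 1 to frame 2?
the green star

(moved 6.2; next 4.9)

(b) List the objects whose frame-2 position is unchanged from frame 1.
the yellow square, the cyan pentagon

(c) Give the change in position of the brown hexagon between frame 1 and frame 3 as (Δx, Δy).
(-7.6, 6.2)

The brown hexagon was at (15.3, 4.5) in frame 1 and (7.7, 10.7) in frame 3.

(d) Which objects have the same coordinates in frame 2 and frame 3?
the yellow square, the cyan pentagon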